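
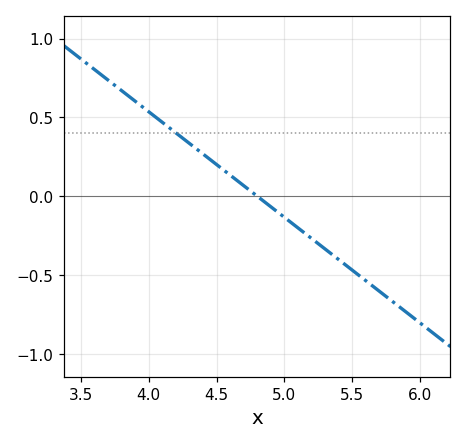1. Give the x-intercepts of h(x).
4.8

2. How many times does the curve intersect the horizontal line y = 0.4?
1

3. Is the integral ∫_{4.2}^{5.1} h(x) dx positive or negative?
positive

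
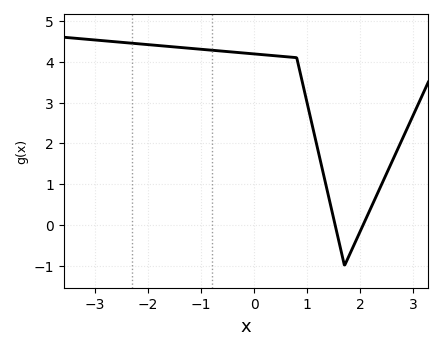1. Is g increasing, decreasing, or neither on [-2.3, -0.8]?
decreasing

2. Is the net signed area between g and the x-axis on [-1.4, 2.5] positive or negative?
positive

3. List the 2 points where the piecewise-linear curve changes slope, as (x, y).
(0.8, 4.1); (1.7, -1)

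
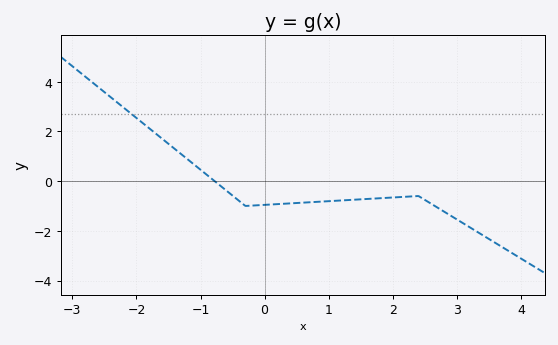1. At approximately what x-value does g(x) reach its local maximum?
2.4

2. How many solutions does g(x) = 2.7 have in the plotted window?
1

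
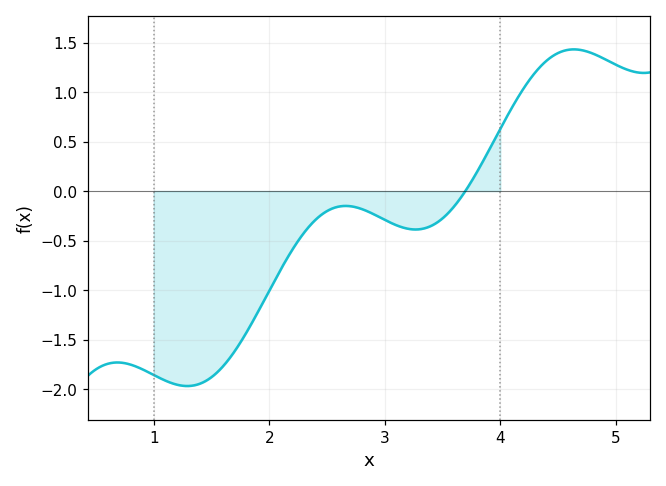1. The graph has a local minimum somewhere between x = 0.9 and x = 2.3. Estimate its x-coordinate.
1.3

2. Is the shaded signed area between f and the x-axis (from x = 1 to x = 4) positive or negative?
negative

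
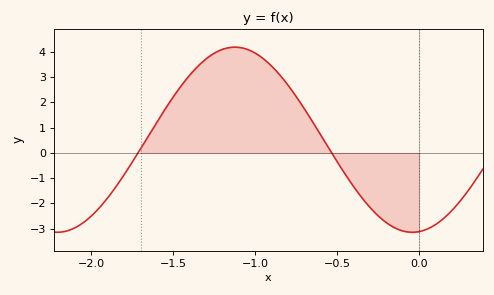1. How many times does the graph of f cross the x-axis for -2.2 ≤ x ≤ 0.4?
2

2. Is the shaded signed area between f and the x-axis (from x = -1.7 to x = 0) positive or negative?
positive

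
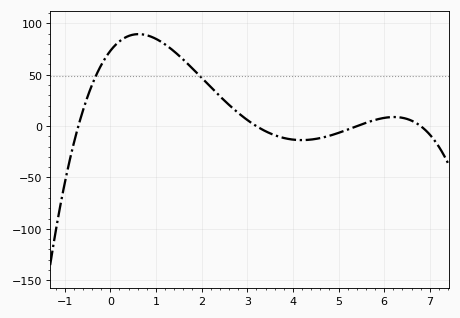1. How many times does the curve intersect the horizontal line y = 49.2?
2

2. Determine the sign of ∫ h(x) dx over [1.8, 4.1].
positive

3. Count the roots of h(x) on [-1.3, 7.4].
4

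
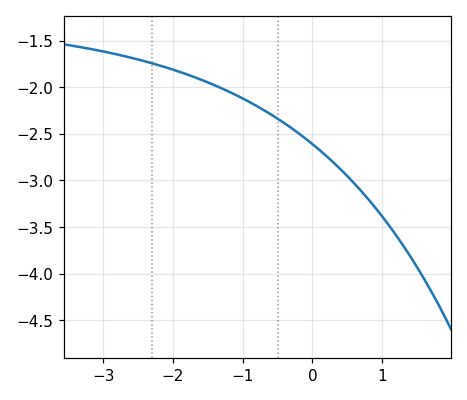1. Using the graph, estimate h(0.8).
-3.2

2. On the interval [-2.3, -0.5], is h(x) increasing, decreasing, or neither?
decreasing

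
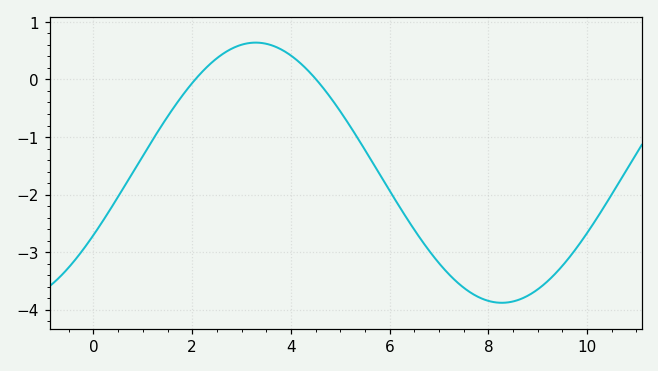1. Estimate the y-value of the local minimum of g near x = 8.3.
-3.88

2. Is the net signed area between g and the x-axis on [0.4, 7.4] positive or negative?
negative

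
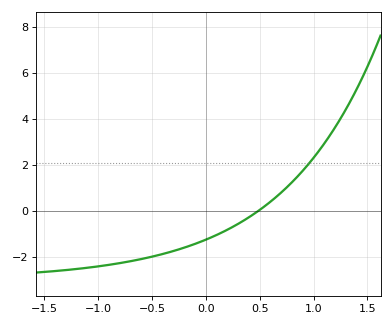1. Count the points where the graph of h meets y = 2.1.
1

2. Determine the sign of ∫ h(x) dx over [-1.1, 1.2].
negative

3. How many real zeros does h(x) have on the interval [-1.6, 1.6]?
1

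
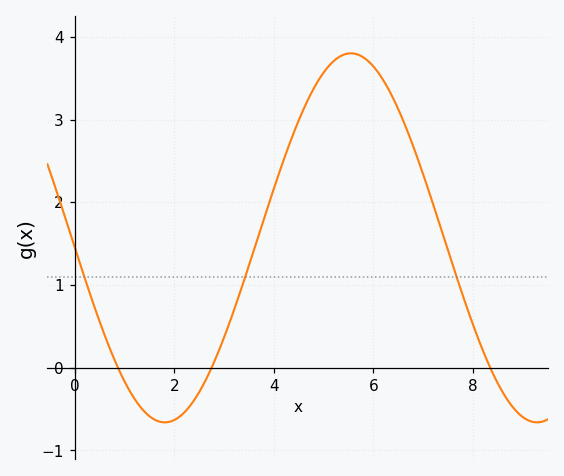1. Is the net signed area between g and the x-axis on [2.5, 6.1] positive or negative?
positive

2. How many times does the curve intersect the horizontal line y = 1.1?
3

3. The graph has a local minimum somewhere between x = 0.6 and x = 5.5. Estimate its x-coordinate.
1.8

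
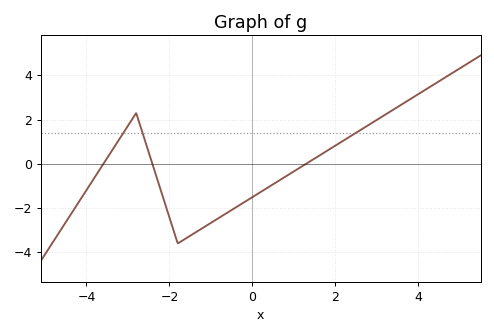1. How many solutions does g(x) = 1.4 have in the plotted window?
3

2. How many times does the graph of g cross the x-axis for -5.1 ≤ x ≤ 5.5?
3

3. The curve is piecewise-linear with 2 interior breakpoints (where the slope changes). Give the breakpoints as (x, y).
(-2.8, 2.3); (-1.8, -3.6)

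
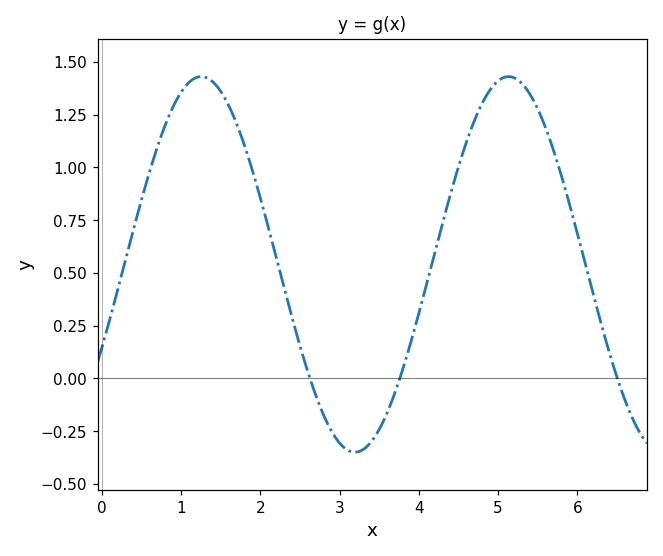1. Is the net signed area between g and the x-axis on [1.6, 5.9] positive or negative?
positive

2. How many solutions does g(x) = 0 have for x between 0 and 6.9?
3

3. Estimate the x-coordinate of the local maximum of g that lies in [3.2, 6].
5.1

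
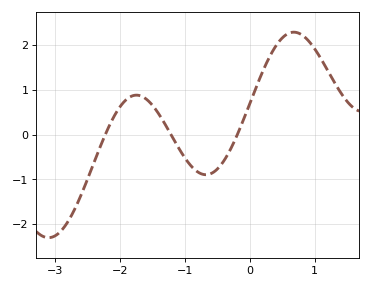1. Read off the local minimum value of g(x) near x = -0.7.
-0.896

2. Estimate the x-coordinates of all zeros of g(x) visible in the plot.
-2.23, -1.22, -0.193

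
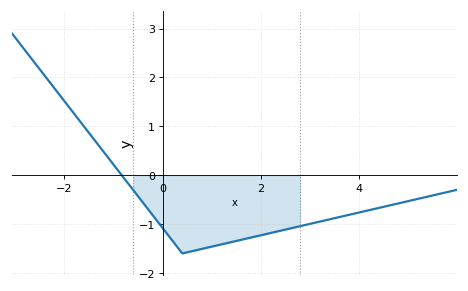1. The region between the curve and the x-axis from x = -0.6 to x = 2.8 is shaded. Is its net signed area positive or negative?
negative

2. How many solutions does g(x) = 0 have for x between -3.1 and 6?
1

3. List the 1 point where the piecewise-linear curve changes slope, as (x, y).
(0.4, -1.6)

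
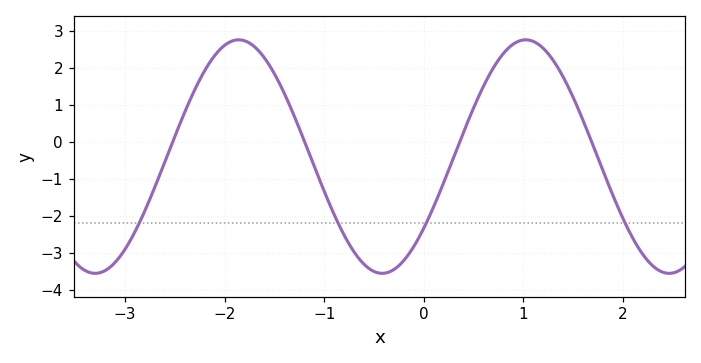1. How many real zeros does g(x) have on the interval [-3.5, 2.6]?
4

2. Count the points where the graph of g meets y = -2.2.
4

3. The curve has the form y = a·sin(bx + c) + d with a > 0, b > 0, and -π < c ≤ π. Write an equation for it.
y = 3.16sin(2.2x - 0.66) - 0.39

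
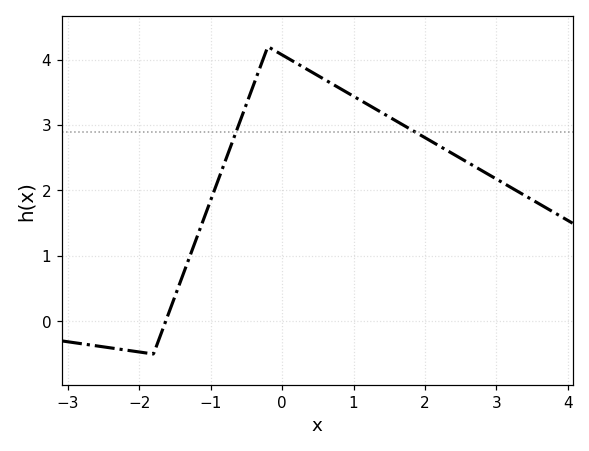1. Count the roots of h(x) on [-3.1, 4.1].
1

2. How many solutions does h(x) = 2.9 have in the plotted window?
2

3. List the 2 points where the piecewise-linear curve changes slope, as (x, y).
(-1.8, -0.5); (-0.2, 4.2)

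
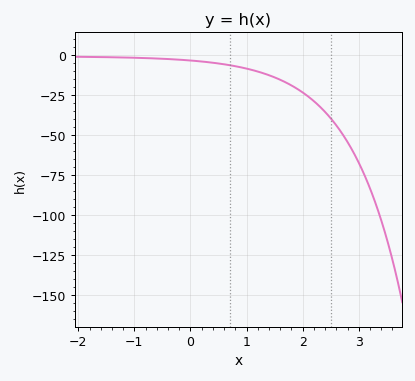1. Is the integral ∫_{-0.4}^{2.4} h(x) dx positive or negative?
negative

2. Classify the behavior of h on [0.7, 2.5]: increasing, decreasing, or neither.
decreasing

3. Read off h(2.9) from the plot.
-60.4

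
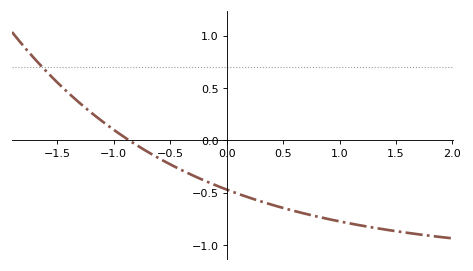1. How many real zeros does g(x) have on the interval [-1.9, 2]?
1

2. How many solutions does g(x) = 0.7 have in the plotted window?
1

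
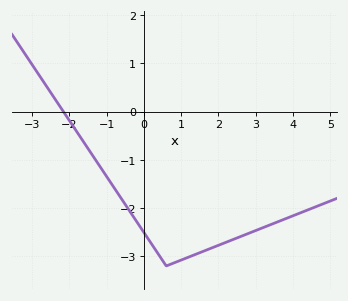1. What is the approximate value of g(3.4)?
-2.34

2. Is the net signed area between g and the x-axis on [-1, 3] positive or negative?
negative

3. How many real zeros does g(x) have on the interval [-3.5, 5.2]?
1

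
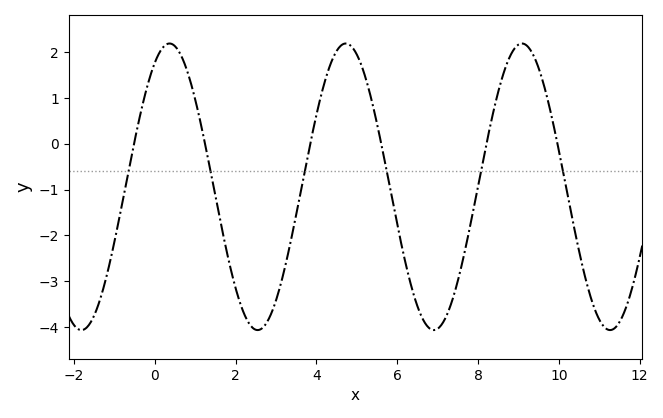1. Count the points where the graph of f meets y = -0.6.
6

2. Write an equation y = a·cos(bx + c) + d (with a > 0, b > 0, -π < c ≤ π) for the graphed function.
y = 3.13cos(1.44x - 0.522) - 0.94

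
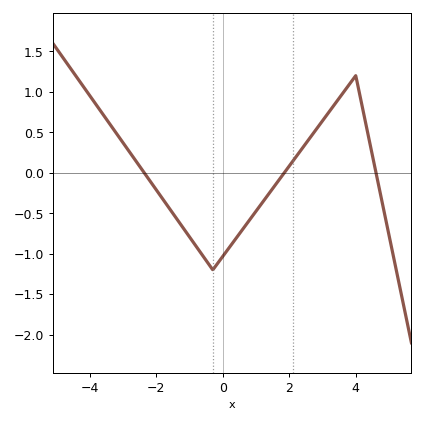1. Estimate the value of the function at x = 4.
1.2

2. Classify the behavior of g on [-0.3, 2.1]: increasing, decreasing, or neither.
increasing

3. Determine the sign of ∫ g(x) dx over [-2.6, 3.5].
negative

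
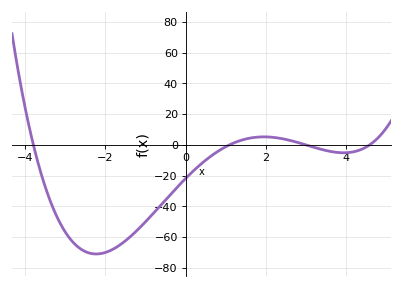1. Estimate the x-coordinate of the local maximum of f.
2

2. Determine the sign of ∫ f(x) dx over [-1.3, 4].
negative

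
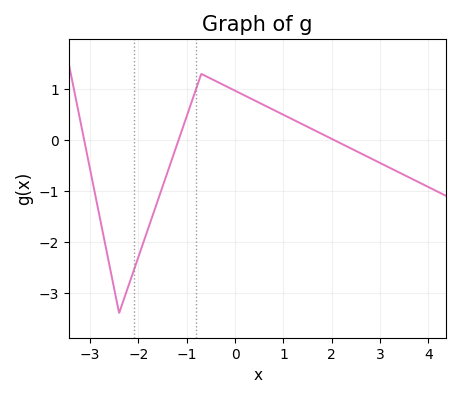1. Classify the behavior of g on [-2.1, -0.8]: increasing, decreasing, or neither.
increasing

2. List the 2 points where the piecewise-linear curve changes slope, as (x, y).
(-2.4, -3.4); (-0.7, 1.3)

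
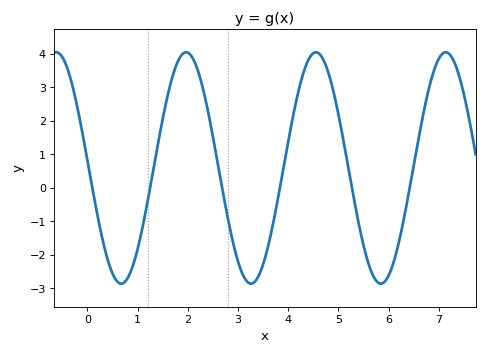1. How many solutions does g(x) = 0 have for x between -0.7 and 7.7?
6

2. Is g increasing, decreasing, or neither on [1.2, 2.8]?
neither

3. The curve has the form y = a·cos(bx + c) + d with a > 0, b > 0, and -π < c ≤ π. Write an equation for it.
y = 3.45cos(2.4x + 1.5) + 0.59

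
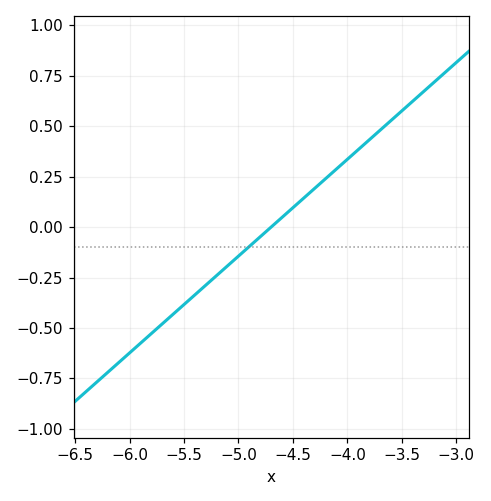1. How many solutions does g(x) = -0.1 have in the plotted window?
1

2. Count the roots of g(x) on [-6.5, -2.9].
1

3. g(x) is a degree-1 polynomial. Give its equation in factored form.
y = 0.48(x + 4.7)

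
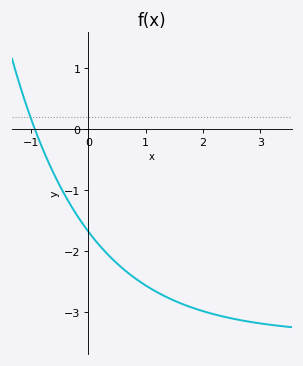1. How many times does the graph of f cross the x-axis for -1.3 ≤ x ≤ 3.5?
1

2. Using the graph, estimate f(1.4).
-2.8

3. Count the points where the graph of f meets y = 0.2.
1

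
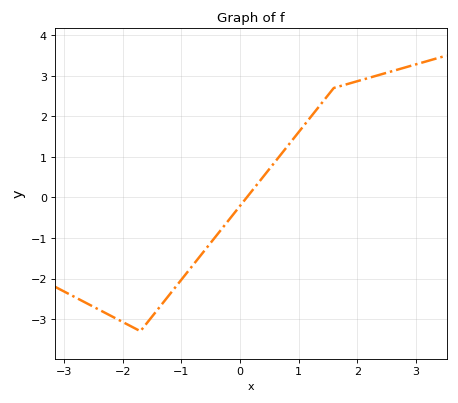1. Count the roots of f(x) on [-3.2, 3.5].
1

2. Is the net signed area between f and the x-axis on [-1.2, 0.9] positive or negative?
negative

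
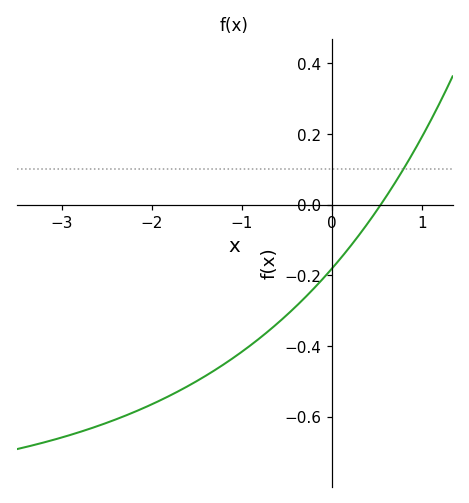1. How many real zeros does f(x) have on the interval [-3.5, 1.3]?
1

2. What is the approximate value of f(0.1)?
-0.15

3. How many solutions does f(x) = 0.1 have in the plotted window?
1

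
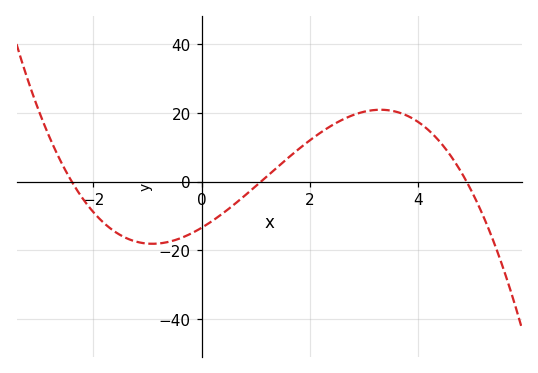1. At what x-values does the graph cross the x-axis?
-2.4, 1.1, 4.9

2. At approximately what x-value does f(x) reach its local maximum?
3.31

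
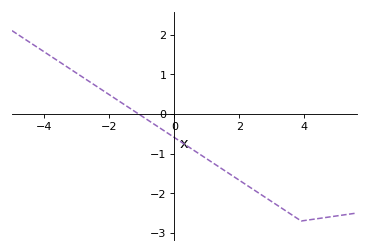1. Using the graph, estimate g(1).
-1.1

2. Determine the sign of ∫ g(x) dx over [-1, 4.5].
negative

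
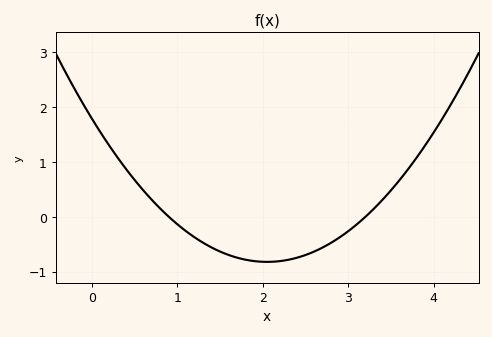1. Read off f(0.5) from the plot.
0.7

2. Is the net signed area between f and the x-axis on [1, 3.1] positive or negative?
negative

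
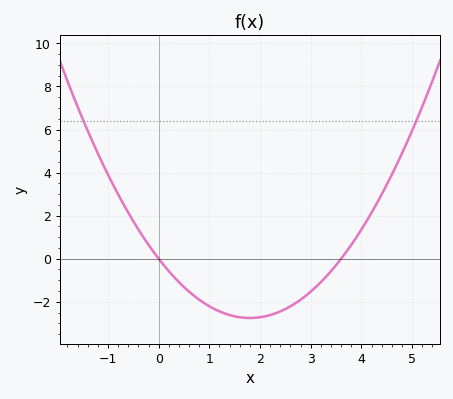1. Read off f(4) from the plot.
1.36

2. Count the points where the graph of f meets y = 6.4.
2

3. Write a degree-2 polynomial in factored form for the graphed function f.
y = 0.85(x - 0)(x - 3.6)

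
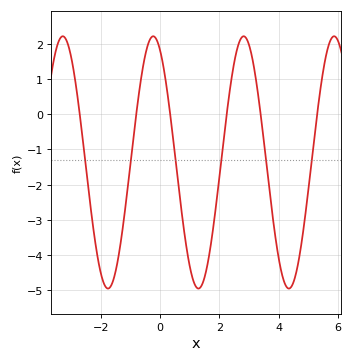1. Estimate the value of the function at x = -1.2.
-2.84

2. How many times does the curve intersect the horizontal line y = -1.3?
6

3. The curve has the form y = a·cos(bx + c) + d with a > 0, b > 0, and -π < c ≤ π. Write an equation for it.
y = 3.59cos(2.06x + 0.48) - 1.37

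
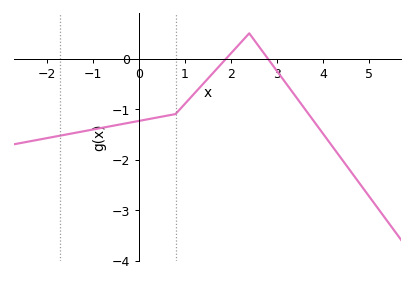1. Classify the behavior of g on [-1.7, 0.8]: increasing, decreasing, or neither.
increasing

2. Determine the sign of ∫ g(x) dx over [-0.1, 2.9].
negative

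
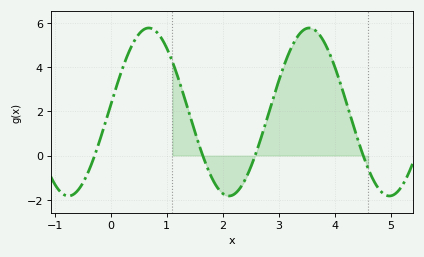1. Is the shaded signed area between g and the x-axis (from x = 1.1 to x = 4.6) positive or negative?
positive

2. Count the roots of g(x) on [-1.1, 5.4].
4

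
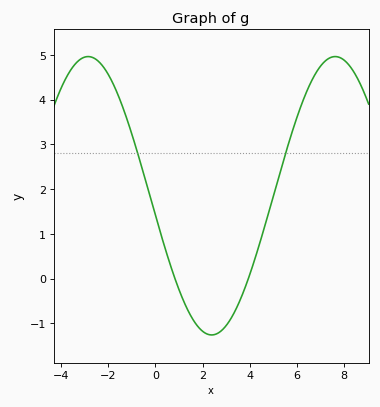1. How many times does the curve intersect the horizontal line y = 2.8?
2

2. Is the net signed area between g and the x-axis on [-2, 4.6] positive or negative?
positive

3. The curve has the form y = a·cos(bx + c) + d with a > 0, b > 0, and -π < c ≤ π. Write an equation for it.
y = 3.11cos(0.6x + 1.7) + 1.85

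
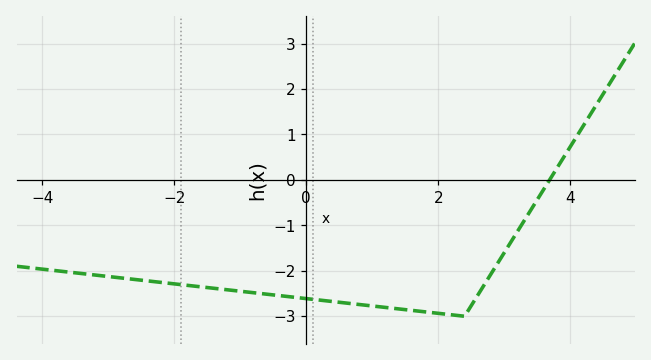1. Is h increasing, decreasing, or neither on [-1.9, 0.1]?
decreasing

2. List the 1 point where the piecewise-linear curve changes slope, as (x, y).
(2.4, -3)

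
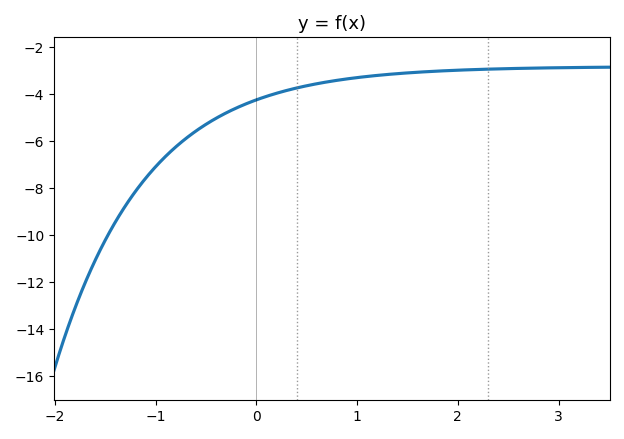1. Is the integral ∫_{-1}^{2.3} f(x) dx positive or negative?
negative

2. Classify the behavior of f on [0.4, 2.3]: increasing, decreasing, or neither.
increasing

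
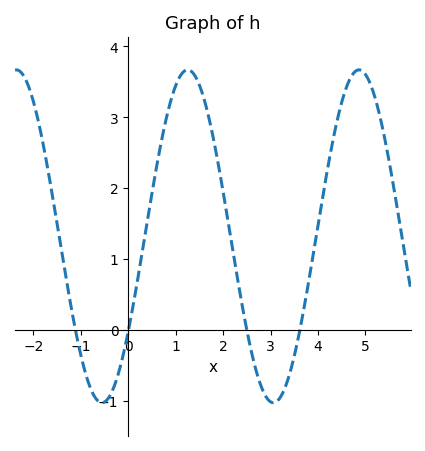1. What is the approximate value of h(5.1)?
3.5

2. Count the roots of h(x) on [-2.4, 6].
4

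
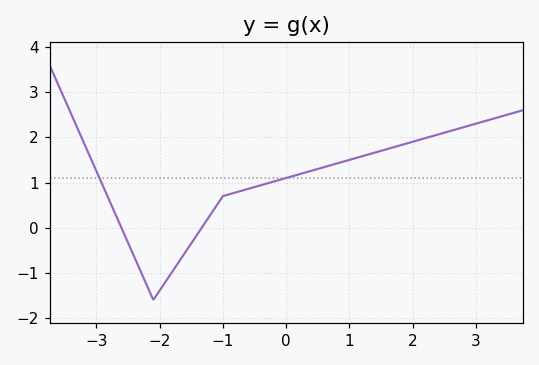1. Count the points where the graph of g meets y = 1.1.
2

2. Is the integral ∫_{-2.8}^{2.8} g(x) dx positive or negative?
positive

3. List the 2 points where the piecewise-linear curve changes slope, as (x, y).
(-2.1, -1.6); (-1, 0.7)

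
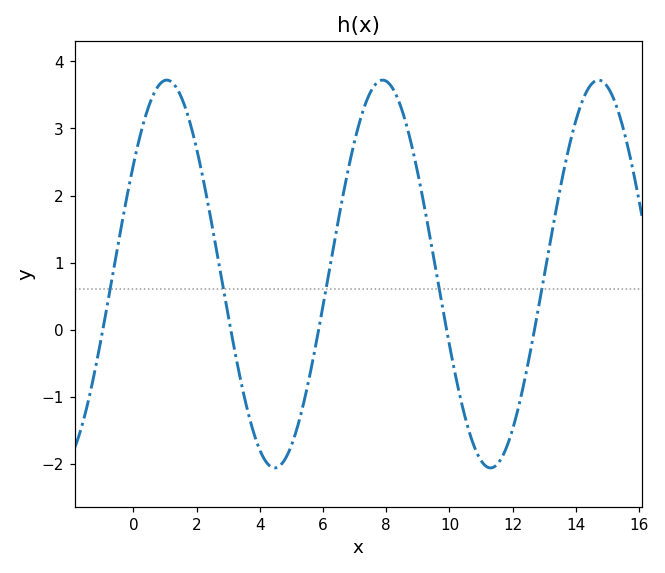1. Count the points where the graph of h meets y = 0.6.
5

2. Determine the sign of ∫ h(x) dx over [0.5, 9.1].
positive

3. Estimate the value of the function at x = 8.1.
3.7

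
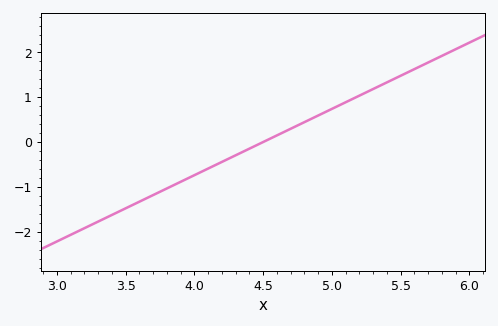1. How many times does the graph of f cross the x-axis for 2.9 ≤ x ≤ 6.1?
1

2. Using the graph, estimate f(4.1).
-0.592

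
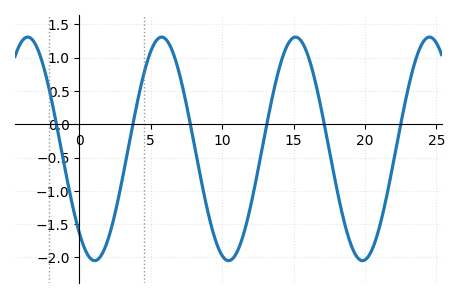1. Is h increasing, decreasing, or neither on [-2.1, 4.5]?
neither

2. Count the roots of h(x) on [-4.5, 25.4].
6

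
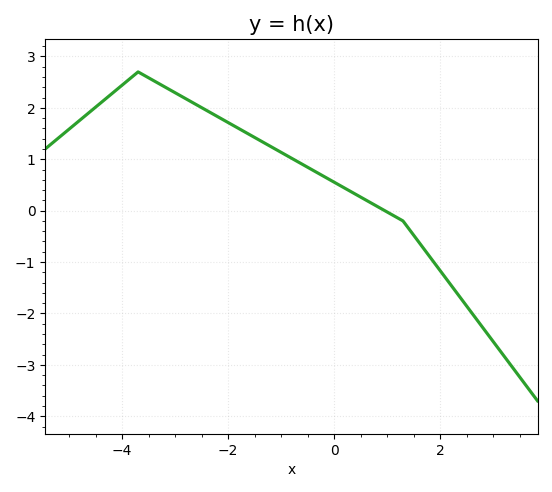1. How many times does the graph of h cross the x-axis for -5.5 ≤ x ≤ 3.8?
1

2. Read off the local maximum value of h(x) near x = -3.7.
2.7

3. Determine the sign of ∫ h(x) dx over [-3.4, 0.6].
positive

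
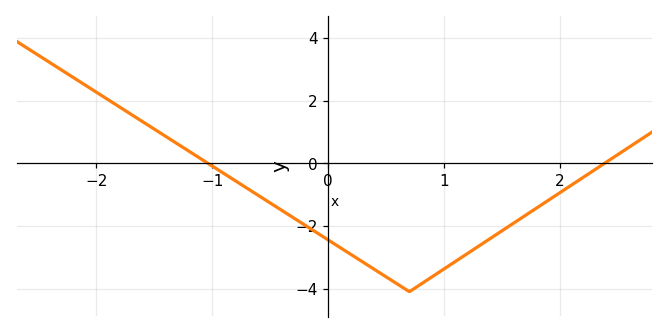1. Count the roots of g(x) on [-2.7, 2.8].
2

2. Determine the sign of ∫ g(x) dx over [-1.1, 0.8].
negative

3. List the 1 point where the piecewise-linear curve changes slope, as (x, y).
(0.7, -4.1)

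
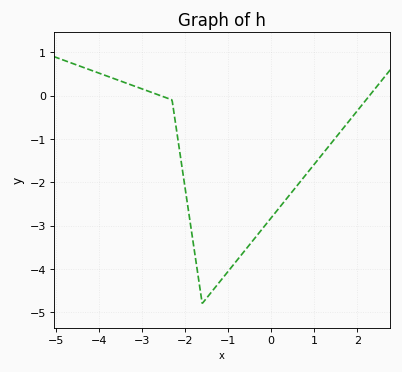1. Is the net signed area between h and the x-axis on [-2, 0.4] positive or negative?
negative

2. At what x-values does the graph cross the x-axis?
-2.6, 2.2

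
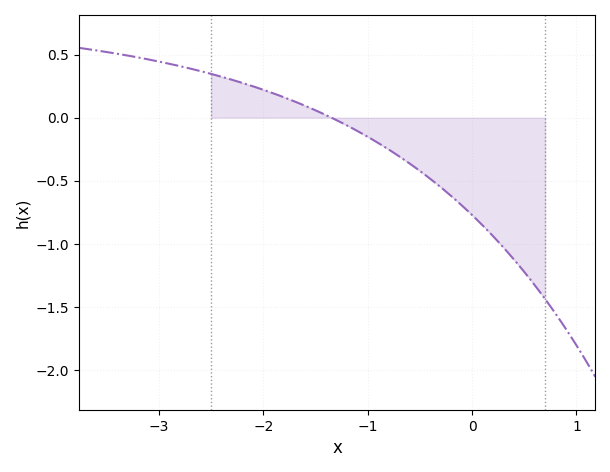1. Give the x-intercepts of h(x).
-1.35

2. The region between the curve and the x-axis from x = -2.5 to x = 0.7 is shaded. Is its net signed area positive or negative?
negative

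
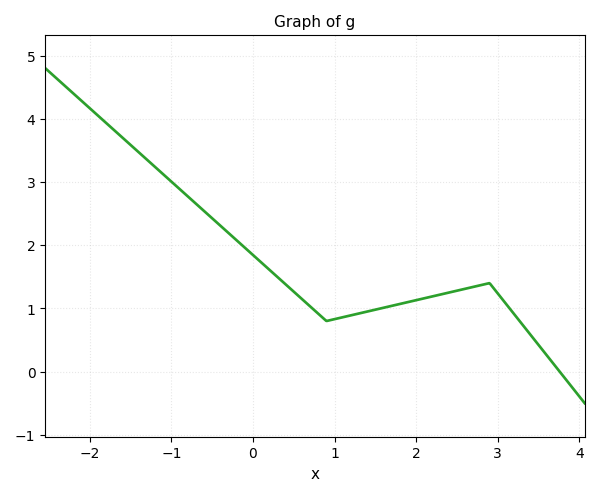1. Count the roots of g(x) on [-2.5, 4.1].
1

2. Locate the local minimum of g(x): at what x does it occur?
0.9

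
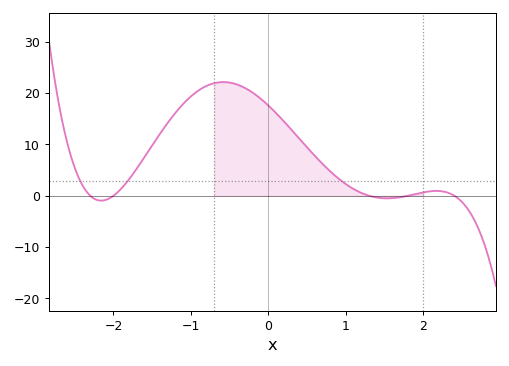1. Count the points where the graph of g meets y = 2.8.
3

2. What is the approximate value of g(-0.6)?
22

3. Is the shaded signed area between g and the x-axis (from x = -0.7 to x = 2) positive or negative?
positive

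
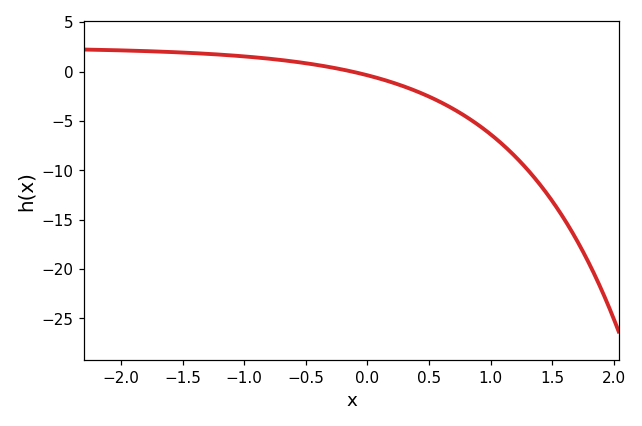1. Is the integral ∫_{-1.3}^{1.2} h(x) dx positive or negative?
negative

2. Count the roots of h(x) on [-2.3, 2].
1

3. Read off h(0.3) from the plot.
-1.5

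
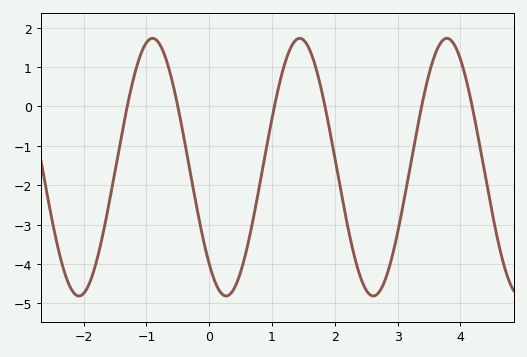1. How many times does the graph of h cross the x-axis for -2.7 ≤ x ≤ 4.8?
6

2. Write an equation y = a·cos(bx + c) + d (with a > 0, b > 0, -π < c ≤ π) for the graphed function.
y = 3.27cos(2.7x + 2.4) - 1.54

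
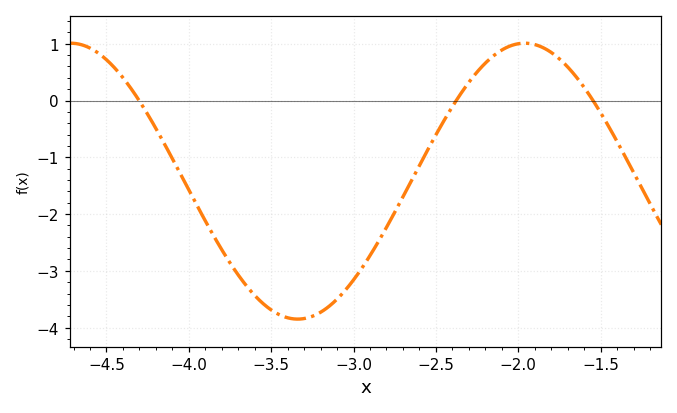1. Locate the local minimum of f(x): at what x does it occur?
-3.35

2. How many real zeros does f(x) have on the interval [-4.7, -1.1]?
3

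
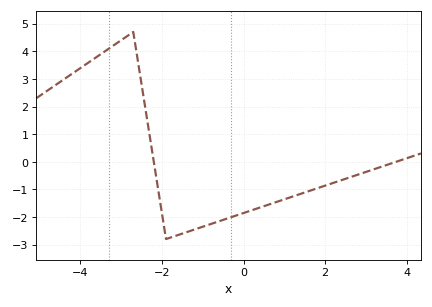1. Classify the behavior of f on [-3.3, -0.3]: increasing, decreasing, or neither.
neither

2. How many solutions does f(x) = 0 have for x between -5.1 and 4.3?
2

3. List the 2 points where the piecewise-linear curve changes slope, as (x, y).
(-2.7, 4.7); (-1.9, -2.8)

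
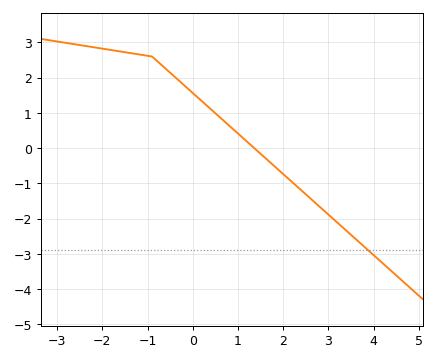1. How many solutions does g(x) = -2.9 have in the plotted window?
1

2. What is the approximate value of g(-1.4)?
2.7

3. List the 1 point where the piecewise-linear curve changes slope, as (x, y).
(-0.9, 2.6)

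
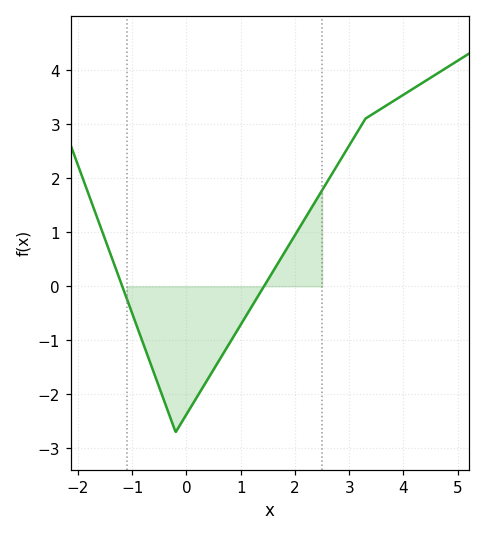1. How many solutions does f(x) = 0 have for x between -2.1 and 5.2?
2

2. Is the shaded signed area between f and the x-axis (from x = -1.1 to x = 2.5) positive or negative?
negative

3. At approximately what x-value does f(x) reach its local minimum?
-0.2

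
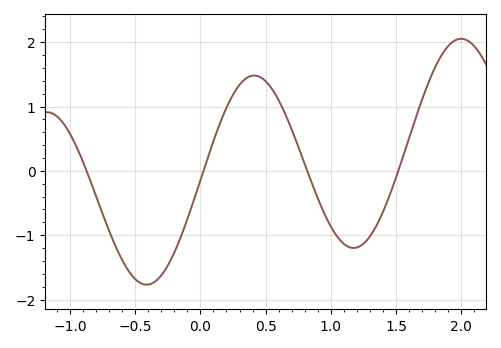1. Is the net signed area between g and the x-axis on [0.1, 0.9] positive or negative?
positive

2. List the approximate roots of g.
-0.85, 0, 0.8, 1.5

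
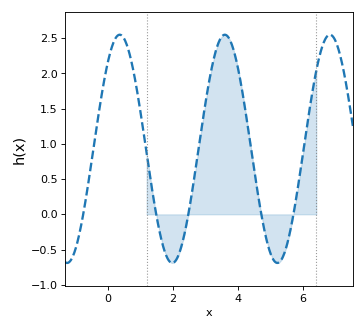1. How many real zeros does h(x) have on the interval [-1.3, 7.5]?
5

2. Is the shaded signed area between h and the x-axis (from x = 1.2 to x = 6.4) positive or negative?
positive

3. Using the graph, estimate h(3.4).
2.43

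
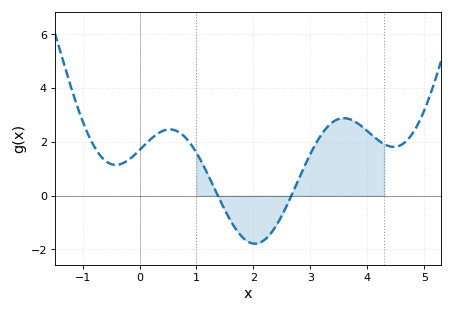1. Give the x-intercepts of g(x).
1.37, 2.67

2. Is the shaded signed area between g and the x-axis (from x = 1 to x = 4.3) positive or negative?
positive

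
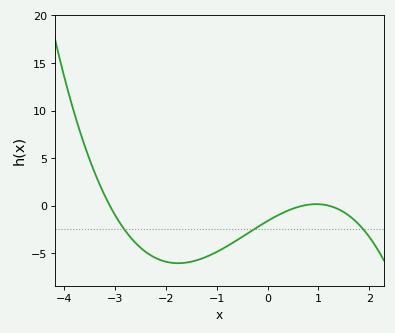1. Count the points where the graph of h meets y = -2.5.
3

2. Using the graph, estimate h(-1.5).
-6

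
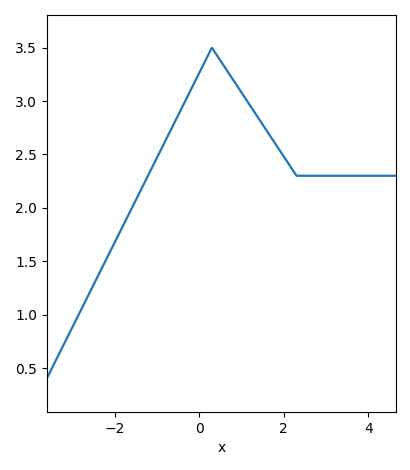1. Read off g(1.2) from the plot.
2.96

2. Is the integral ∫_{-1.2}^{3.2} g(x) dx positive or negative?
positive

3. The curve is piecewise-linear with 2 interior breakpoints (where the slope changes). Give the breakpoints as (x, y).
(0.3, 3.5); (2.3, 2.3)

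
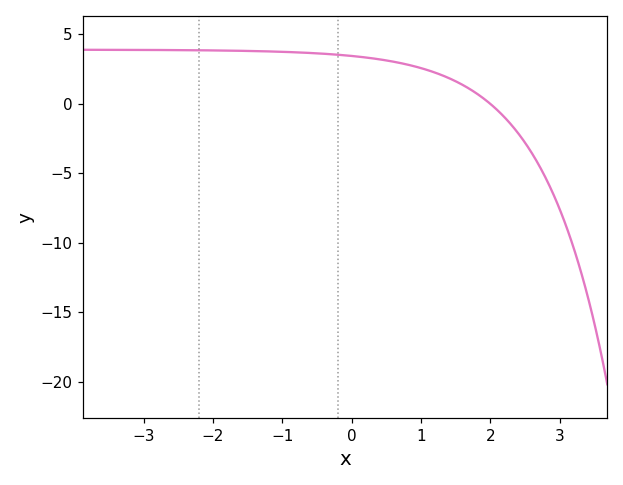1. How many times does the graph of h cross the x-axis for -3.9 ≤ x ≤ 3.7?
1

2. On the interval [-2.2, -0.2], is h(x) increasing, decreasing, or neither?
decreasing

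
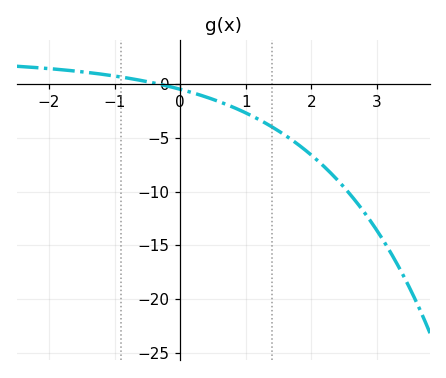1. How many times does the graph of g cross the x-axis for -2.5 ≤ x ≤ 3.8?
1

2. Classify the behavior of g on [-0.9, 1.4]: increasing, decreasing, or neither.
decreasing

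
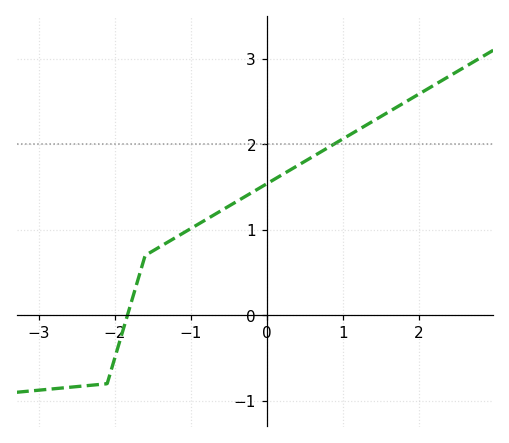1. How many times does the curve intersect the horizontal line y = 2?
1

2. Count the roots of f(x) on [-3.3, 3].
1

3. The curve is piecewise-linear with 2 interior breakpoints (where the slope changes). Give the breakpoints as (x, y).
(-2.1, -0.8); (-1.6, 0.7)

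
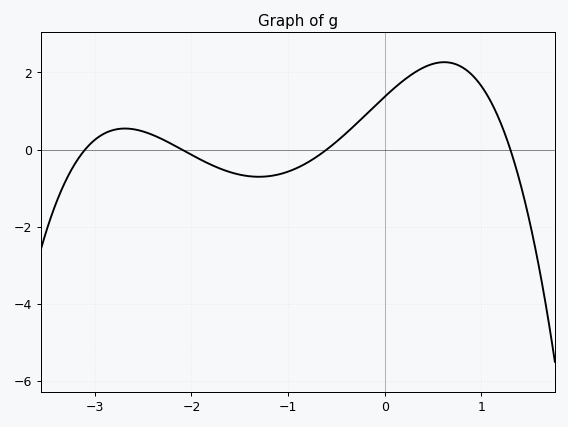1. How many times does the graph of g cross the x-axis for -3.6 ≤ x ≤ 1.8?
4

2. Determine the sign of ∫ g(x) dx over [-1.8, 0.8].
positive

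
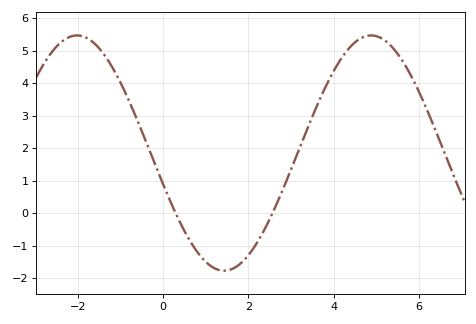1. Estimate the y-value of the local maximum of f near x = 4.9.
5.47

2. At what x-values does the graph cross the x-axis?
0.294, 2.57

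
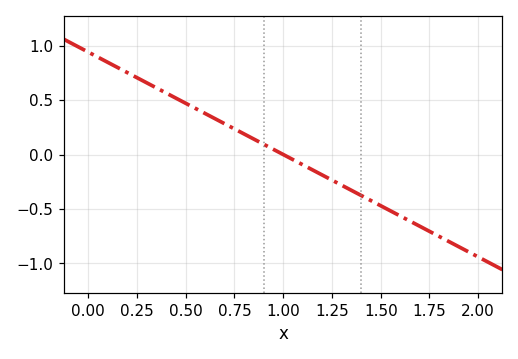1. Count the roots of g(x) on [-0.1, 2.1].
1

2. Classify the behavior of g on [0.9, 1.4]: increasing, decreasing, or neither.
decreasing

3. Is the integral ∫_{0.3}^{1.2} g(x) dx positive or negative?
positive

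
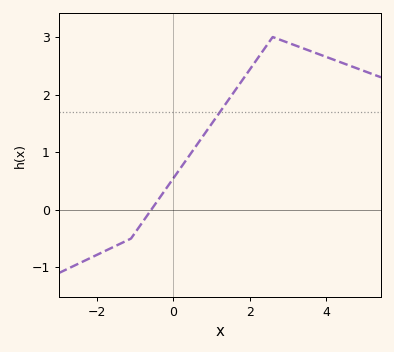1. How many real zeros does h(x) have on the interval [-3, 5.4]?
1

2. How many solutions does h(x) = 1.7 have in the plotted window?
1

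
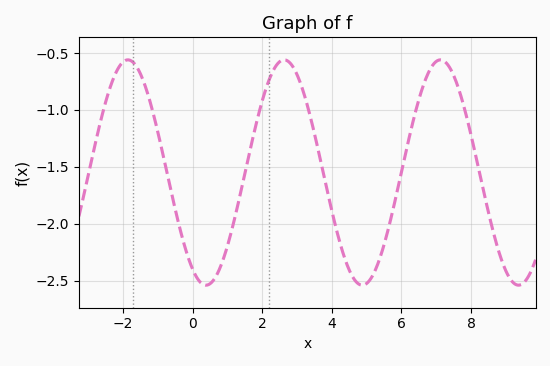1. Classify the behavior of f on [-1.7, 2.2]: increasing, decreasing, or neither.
neither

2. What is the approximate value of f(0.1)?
-2.45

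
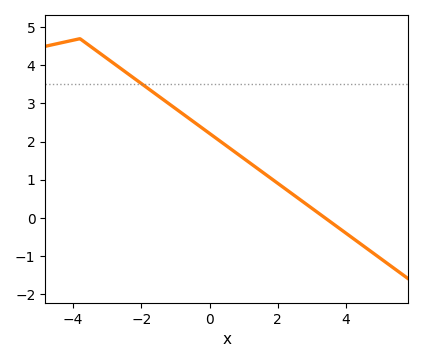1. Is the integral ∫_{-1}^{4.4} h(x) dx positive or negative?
positive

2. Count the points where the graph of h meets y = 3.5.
1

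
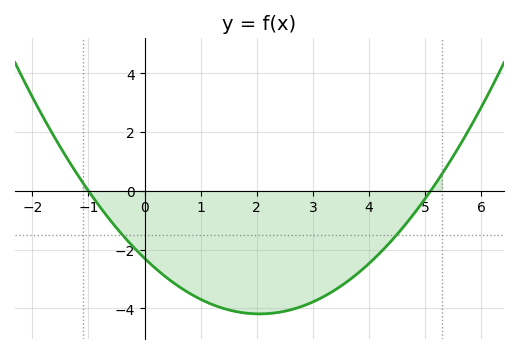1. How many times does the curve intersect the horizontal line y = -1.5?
2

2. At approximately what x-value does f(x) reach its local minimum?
2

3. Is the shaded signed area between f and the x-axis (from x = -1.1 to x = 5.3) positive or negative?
negative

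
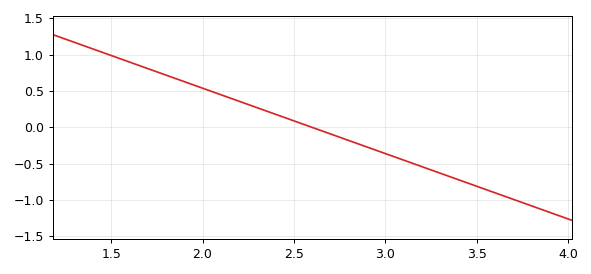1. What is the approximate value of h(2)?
0.54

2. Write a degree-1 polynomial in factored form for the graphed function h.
y = -0.9(x - 2.6)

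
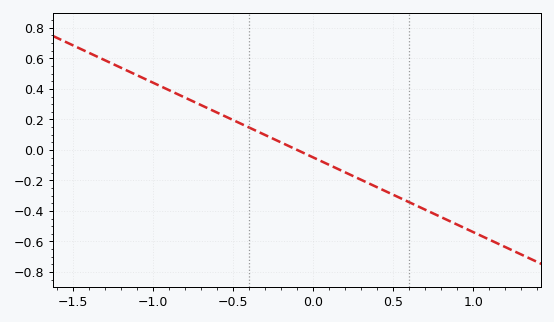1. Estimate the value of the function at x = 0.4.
-0.245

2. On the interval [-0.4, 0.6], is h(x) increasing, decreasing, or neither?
decreasing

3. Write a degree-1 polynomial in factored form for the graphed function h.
y = -0.49(x + 0.1)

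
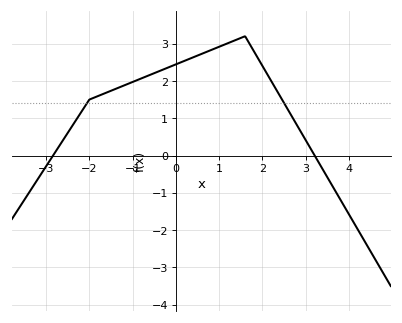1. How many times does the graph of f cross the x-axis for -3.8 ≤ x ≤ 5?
2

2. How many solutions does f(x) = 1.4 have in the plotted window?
2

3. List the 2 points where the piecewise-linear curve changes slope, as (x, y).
(-2, 1.5); (1.6, 3.2)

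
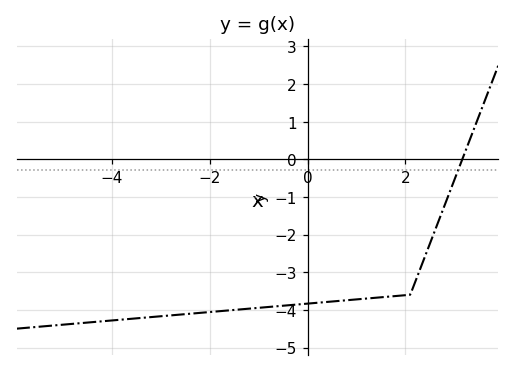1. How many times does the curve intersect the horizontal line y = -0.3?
1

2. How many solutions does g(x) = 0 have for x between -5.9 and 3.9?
1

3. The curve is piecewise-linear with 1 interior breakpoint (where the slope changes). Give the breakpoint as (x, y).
(2.1, -3.6)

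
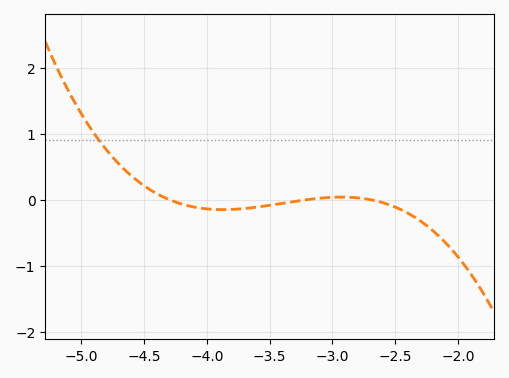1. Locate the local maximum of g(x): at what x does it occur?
-2.93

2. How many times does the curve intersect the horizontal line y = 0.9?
1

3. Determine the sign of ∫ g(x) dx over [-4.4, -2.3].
negative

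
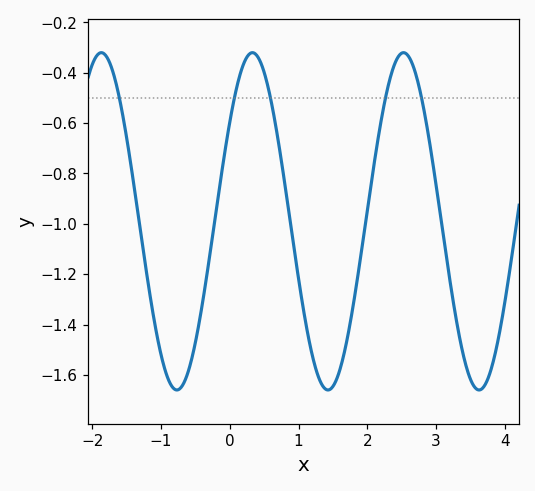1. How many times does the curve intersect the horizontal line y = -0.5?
5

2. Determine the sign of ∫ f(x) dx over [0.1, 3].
negative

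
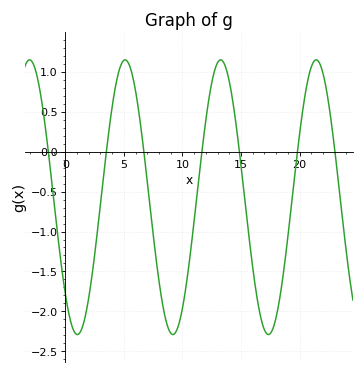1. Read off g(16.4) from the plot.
-1.85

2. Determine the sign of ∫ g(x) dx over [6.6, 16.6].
negative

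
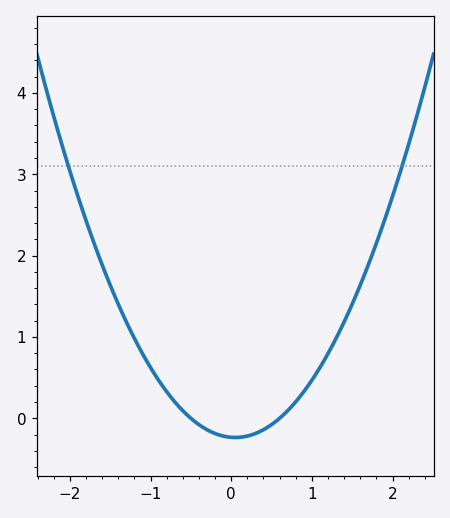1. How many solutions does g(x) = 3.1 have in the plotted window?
2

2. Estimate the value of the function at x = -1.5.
1.64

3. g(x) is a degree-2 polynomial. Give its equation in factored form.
y = 0.78(x + 0.5)(x - 0.6)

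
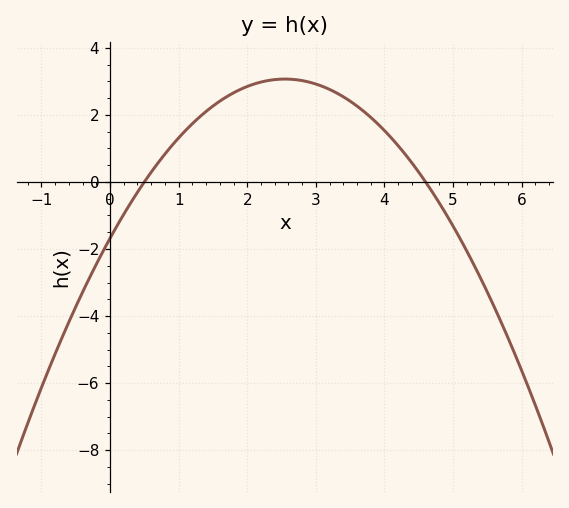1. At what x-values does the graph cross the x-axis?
0.6, 4.6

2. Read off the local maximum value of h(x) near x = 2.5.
3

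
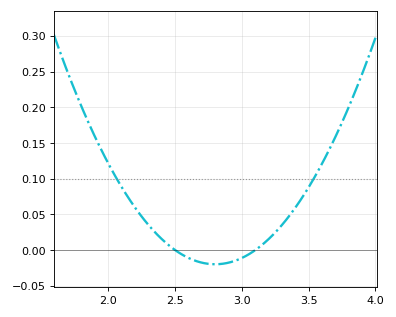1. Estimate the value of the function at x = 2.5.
0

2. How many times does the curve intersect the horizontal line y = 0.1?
2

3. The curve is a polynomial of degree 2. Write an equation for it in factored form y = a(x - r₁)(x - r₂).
y = 0.22(x - 2.5)(x - 3.1)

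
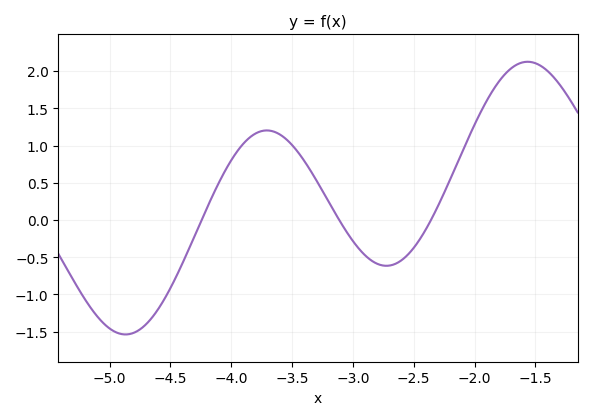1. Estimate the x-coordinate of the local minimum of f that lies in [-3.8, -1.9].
-2.7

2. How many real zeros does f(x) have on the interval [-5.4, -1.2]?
3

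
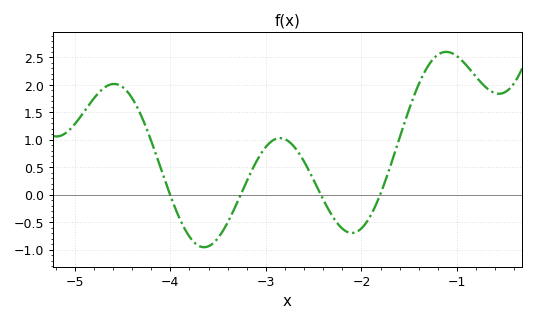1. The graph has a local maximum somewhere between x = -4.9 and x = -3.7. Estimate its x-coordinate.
-4.6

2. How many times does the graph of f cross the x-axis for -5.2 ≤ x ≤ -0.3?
4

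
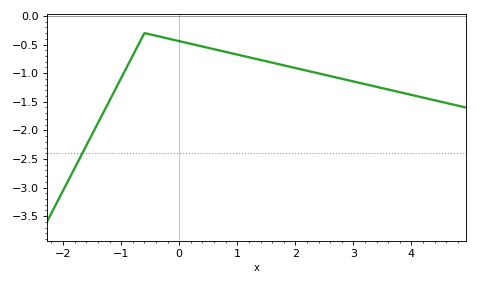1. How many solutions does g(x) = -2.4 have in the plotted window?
1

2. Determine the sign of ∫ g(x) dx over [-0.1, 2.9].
negative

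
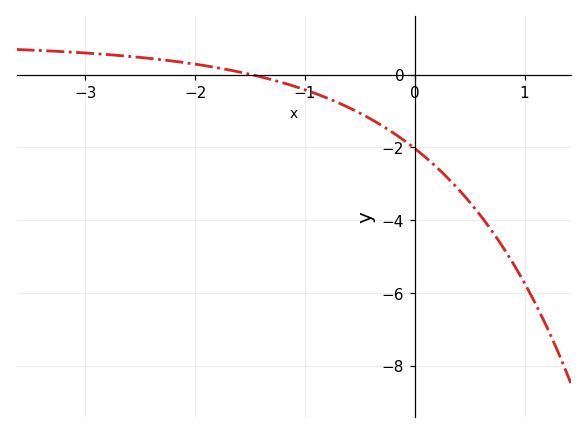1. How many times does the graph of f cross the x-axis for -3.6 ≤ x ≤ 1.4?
1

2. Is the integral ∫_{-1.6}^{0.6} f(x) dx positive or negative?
negative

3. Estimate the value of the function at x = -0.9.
-0.525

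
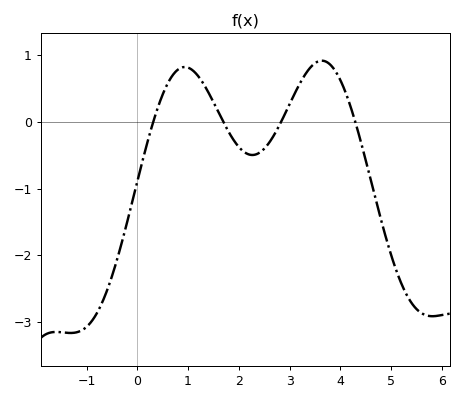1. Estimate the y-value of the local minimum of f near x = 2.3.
-0.5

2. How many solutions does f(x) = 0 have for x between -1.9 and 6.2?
4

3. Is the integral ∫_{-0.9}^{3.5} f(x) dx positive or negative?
negative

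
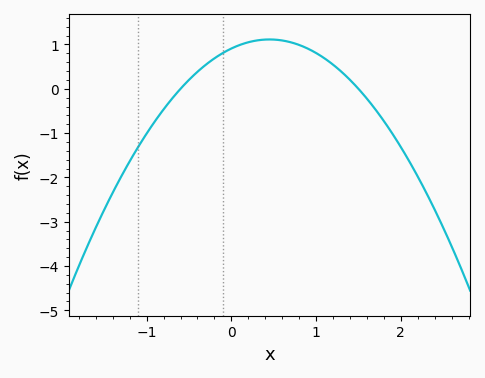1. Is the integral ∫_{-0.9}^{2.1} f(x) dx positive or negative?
positive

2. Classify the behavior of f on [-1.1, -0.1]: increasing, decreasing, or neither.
increasing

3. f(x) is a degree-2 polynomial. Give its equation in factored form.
y = -1.01(x + 0.6)(x - 1.5)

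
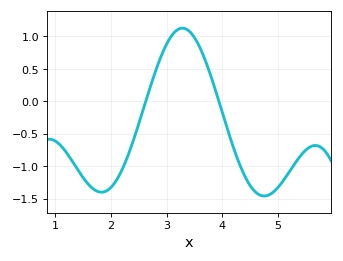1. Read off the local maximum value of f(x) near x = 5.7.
-0.7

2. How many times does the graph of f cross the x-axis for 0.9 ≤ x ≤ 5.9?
2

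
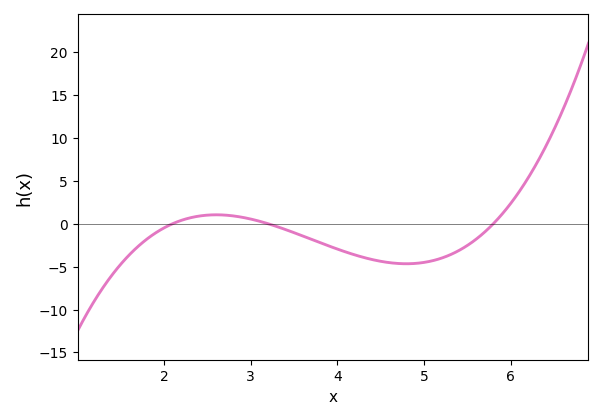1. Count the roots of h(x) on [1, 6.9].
3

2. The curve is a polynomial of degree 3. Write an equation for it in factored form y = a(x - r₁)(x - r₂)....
y = 1.08(x - 2.1)(x - 3.2)(x - 5.8)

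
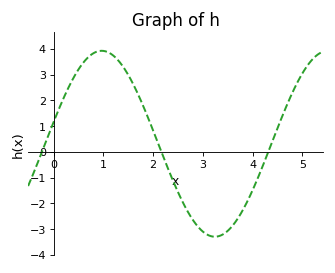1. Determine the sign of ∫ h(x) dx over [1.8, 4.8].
negative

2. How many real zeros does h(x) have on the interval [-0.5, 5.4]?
3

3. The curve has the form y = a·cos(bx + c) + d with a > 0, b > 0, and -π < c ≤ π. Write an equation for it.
y = 3.61cos(1.4x - 1.3) + 0.32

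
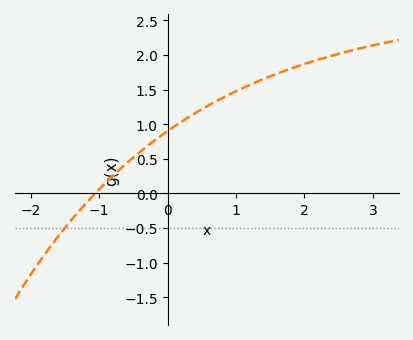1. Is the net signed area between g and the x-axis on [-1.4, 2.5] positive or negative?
positive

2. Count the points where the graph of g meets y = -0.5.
1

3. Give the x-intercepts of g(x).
-1.06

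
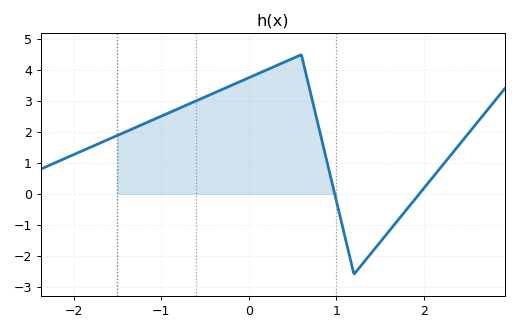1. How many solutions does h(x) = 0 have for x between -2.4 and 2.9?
2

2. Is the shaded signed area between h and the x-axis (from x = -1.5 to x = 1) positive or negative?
positive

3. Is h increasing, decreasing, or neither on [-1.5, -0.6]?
increasing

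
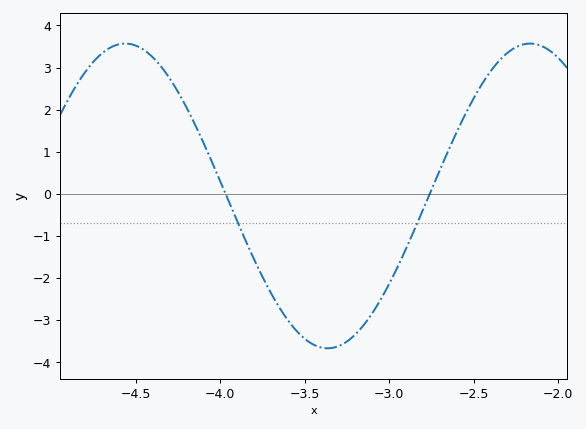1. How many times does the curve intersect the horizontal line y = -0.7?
2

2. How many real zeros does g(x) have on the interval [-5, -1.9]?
2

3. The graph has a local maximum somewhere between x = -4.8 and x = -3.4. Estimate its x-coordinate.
-4.56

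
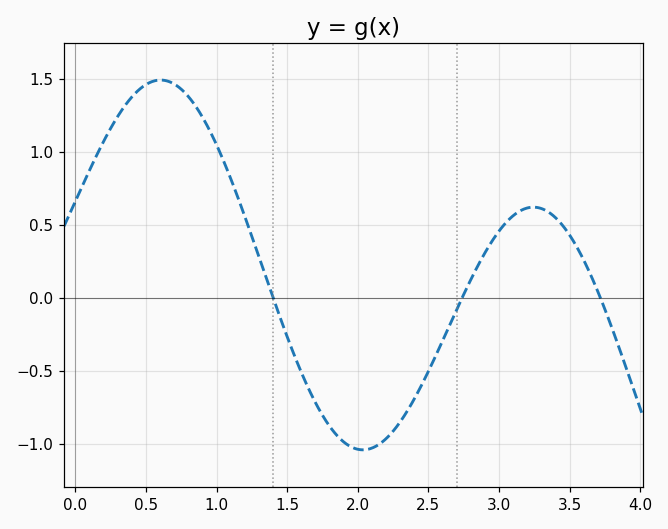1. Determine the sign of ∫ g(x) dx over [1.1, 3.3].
negative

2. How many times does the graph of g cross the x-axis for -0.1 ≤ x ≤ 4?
3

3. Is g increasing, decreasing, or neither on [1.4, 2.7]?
neither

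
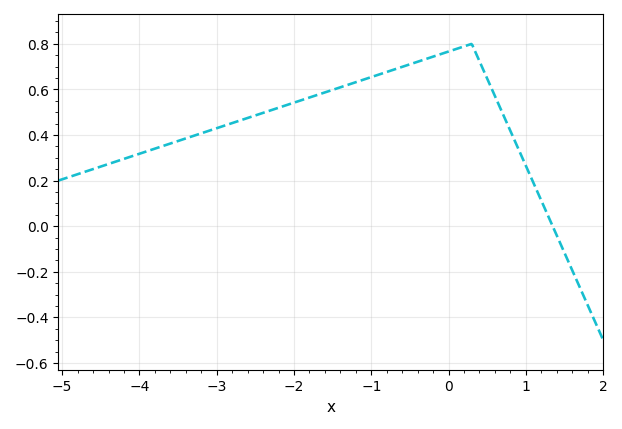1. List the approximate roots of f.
1.35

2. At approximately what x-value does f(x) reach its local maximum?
0.298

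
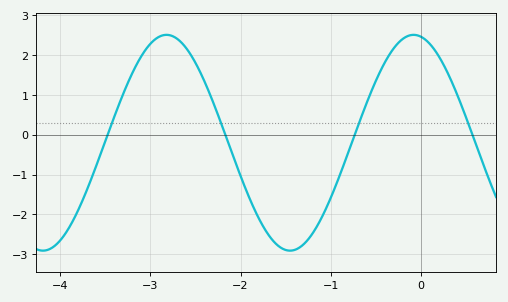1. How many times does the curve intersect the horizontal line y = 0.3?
4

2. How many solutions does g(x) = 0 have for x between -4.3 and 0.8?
4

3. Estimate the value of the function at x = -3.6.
-0.8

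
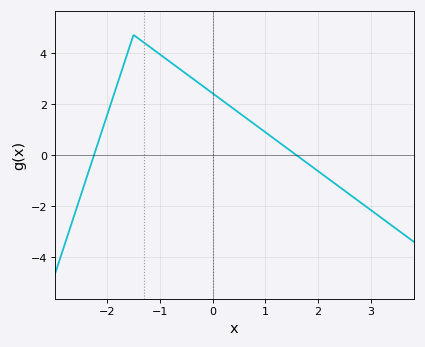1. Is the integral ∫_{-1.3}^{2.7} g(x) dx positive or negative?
positive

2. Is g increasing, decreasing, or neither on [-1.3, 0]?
decreasing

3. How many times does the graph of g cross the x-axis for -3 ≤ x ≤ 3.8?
2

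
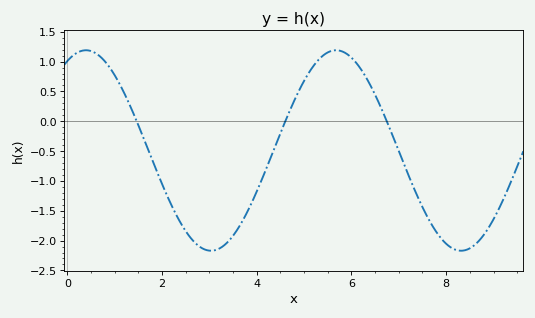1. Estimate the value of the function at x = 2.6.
-1.95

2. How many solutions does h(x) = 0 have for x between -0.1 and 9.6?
3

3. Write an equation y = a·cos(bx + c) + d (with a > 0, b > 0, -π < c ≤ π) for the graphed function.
y = 1.68cos(1.2x - 0.47) - 0.49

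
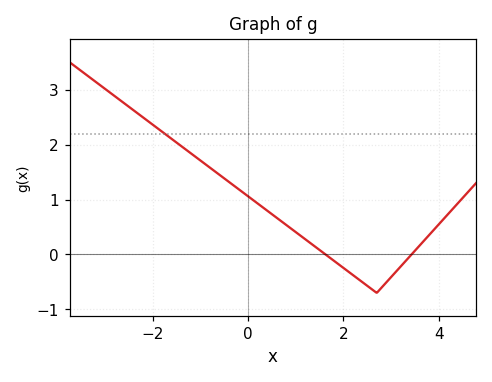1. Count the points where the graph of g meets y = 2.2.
1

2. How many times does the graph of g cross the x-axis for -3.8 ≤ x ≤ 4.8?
2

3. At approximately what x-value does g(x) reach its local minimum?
2.7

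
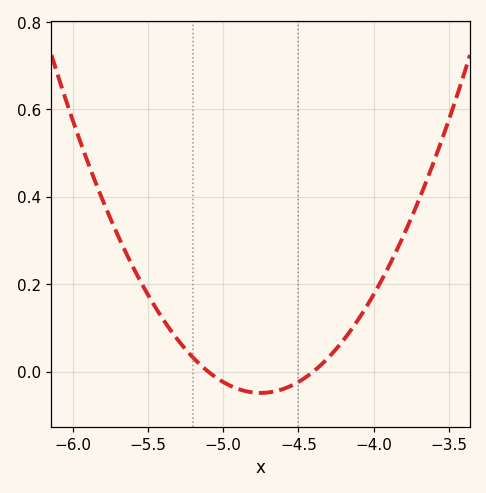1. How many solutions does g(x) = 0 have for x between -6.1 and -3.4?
2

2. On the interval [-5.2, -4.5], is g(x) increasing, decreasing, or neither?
neither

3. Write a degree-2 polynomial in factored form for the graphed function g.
y = 0.4(x + 5.1)(x + 4.4)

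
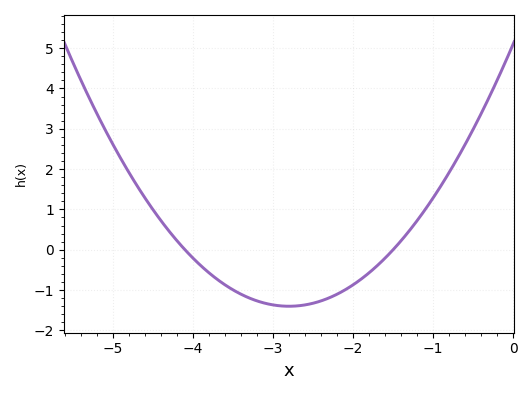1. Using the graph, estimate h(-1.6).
-0.208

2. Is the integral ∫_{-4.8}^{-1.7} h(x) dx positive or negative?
negative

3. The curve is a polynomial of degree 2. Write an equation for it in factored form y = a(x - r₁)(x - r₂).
y = 0.83(x + 4.1)(x + 1.5)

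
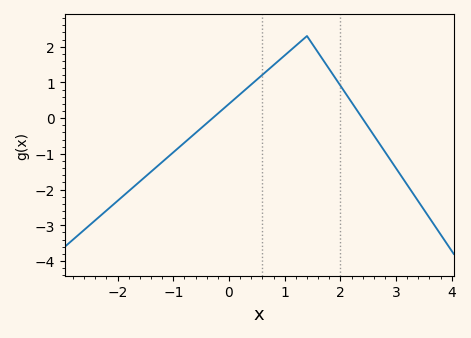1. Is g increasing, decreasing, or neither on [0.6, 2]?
neither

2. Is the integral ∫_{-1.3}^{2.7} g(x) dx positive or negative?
positive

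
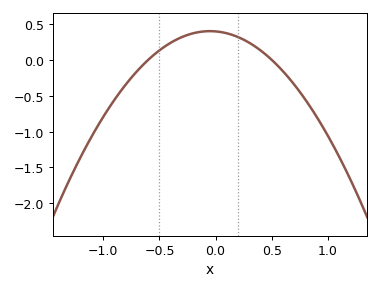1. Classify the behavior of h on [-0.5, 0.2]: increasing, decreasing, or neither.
neither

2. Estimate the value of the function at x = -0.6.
0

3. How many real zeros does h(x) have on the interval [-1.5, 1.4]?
2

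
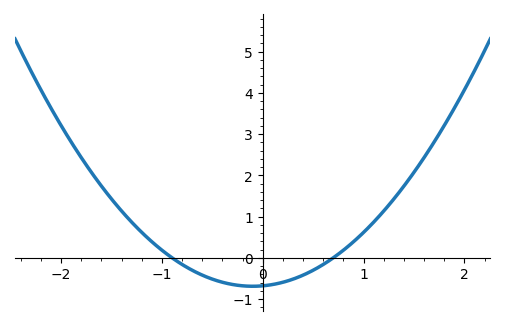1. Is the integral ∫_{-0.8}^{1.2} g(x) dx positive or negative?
negative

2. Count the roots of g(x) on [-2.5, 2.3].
2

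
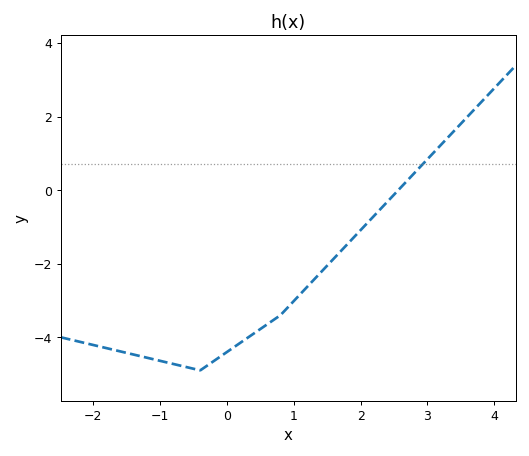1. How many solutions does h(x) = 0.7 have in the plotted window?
1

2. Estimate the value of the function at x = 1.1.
-2.8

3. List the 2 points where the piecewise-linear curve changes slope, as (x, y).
(-0.4, -4.9); (0.8, -3.4)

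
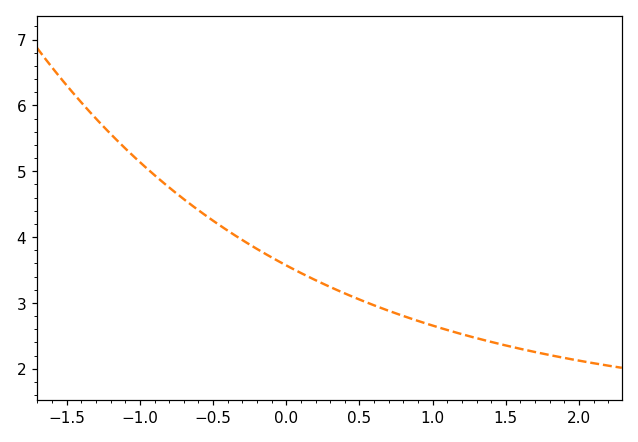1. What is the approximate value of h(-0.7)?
4.6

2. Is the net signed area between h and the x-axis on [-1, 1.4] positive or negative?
positive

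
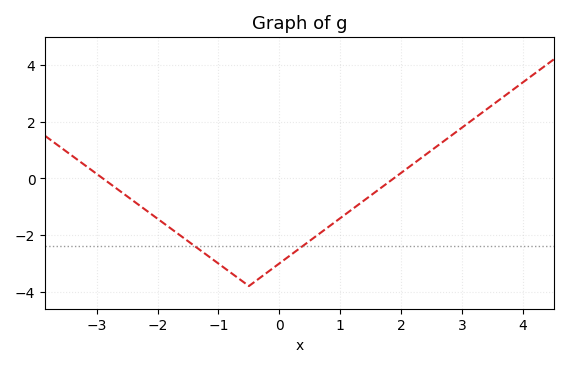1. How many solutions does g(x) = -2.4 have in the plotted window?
2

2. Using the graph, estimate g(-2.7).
-0.318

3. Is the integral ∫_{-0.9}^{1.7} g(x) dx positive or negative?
negative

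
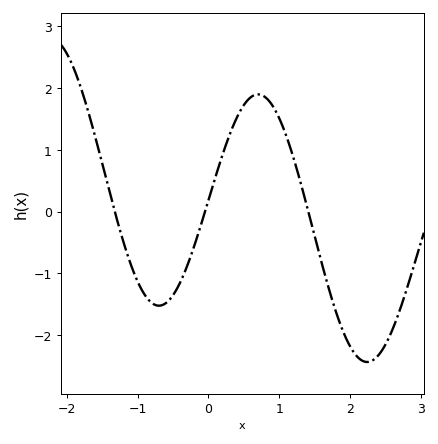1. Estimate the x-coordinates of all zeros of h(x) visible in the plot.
-1.32, -0.049, 1.41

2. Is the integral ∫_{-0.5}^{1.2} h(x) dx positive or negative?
positive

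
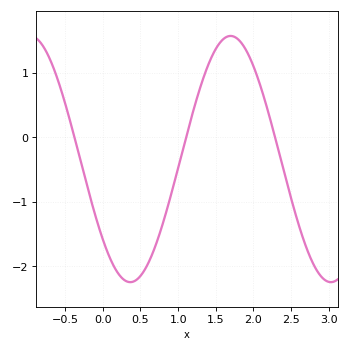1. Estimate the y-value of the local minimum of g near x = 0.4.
-2.25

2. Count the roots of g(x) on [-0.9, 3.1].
3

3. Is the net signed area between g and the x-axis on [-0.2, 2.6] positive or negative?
negative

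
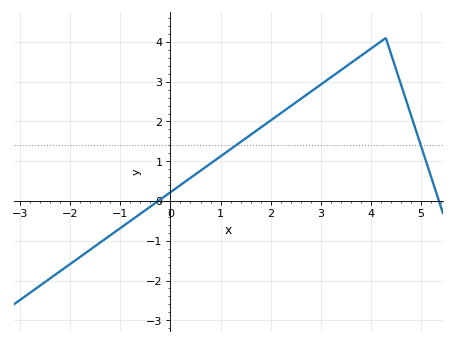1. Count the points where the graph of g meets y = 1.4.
2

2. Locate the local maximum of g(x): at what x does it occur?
4.2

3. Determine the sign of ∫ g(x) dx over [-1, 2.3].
positive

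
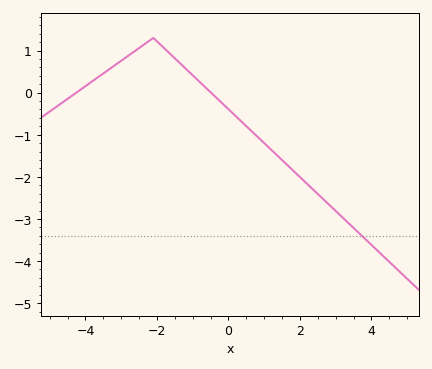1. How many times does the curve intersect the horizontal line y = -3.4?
1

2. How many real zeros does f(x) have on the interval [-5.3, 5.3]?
2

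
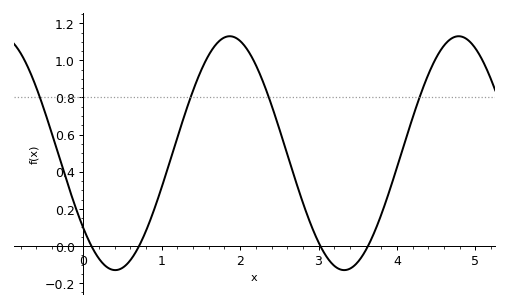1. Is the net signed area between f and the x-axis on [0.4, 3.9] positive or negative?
positive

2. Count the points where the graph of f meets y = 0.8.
4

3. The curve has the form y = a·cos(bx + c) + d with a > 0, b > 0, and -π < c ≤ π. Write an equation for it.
y = 0.63cos(2.1x + 2.3) + 0.5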